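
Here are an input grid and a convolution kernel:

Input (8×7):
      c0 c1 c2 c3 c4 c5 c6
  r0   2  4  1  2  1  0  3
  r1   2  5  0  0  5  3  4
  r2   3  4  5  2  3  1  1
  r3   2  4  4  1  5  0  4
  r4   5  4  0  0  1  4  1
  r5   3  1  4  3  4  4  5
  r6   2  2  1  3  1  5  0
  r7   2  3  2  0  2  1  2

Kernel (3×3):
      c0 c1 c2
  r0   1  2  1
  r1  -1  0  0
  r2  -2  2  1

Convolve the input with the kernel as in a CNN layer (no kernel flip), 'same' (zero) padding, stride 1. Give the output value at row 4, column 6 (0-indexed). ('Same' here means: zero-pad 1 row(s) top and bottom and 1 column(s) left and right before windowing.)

6

The receptive field on the zero-padded input at this output position is [0 4 0 / 4 1 0 / 4 5 0]. Elementwise product with the kernel and sum: 0·1 + 4·2 + 0·1 + 4·-1 + 4·-2 + 5·2 + 0·1.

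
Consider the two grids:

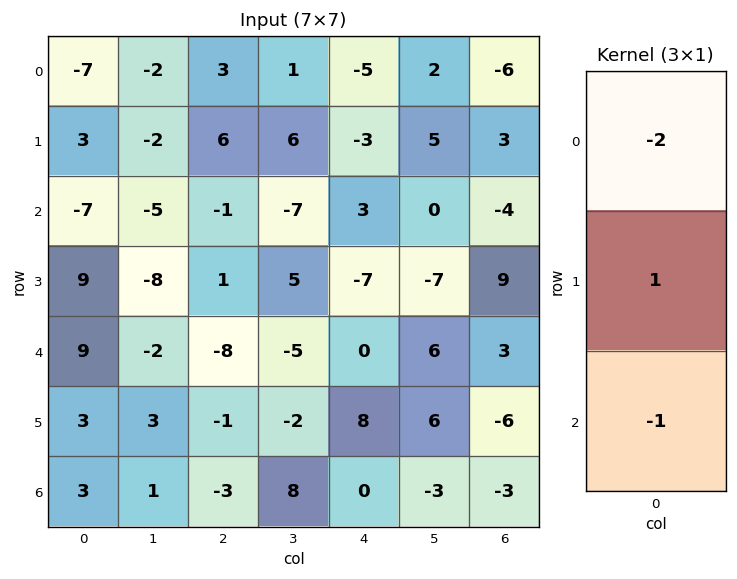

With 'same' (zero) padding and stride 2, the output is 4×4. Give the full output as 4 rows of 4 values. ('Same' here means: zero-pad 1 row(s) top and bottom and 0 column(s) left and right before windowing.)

-10 -3 -2 -9
-22 -14 16 -19
-12 -9 6 -9
-3 -1 -16 9

Output[0,0]: The receptive field on the zero-padded input at this output position is [0 / -7 / 3]. Elementwise product with the kernel and sum: 0·-2 + -7·1 + 3·-1.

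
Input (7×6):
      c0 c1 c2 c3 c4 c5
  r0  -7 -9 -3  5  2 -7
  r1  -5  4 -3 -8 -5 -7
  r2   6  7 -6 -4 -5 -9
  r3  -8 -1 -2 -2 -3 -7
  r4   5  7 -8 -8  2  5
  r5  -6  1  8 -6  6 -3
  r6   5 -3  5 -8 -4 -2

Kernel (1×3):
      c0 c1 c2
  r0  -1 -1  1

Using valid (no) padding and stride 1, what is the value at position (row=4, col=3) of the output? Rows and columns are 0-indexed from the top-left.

The receptive field on the input at this output position is [-8 2 5]. Elementwise product with the kernel and sum: -8·-1 + 2·-1 + 5·1.

11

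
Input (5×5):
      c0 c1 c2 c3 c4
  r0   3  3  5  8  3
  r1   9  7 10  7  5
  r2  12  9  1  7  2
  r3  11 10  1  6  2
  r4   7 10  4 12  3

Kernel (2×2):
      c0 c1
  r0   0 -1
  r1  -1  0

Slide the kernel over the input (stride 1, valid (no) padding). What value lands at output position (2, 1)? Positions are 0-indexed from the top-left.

-11

The receptive field on the input at this output position is [9 1 / 10 1]. Elementwise product with the kernel and sum: 1·-1 + 10·-1.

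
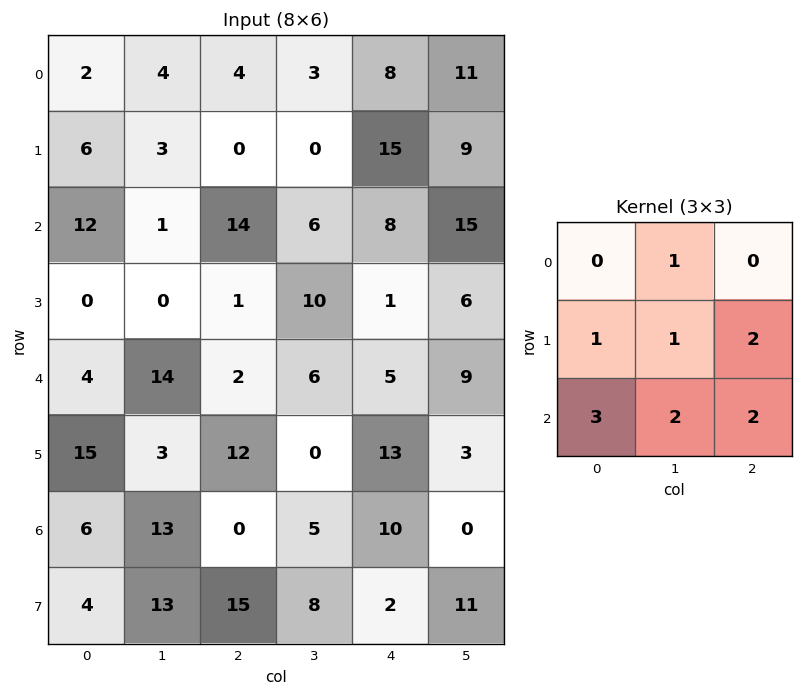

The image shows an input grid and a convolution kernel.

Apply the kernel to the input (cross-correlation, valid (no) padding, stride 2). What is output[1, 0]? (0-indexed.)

The receptive field on the input at this output position is [12 1 14 / 0 0 1 / 4 14 2]. Elementwise product with the kernel and sum: 1·1 + 0·1 + 0·1 + 1·2 + 4·3 + 14·2 + 2·2.

47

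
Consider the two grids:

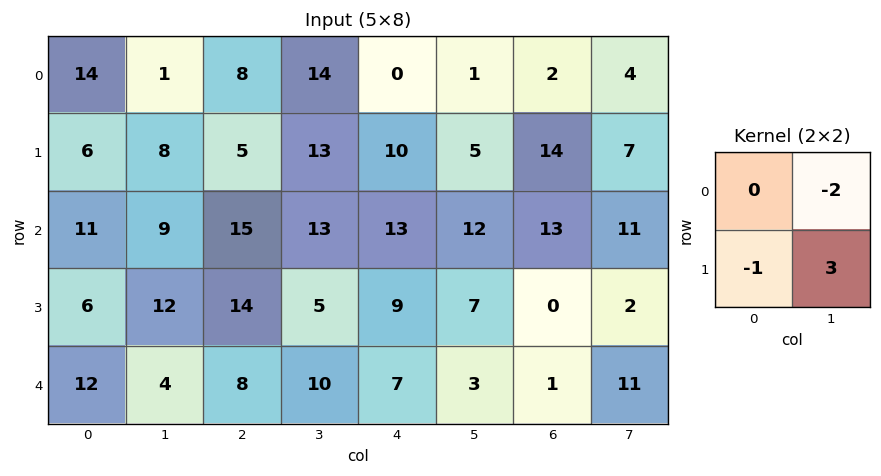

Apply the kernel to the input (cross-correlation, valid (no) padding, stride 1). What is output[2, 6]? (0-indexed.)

The receptive field on the input at this output position is [13 11 / 0 2]. Elementwise product with the kernel and sum: 11·-2 + 0·-1 + 2·3.

-16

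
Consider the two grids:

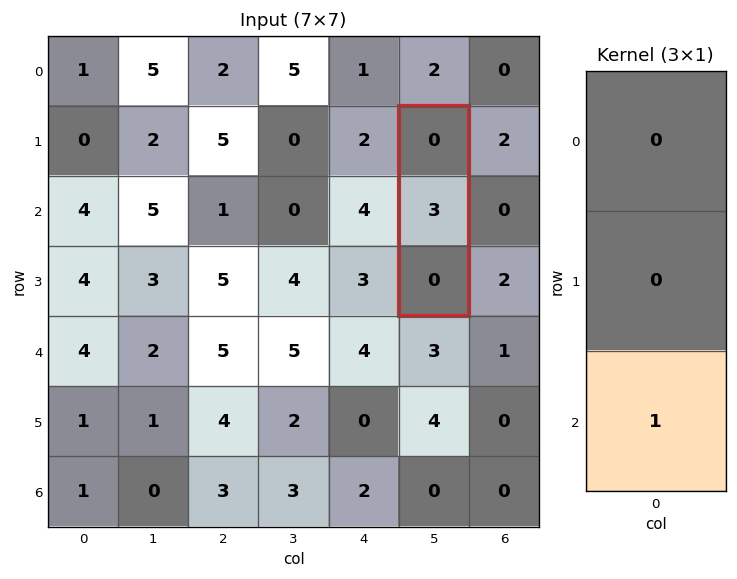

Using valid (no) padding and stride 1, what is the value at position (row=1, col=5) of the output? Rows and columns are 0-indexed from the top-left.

The receptive field on the input at this output position is [0 / 3 / 0]. Elementwise product with the kernel and sum: 0·1.

0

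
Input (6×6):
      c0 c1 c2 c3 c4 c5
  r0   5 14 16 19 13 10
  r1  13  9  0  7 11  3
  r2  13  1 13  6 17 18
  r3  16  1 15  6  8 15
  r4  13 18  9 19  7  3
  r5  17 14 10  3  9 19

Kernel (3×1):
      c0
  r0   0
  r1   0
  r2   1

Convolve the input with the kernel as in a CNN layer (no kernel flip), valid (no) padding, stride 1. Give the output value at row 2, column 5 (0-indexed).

The receptive field on the input at this output position is [18 / 15 / 3]. Elementwise product with the kernel and sum: 3·1.

3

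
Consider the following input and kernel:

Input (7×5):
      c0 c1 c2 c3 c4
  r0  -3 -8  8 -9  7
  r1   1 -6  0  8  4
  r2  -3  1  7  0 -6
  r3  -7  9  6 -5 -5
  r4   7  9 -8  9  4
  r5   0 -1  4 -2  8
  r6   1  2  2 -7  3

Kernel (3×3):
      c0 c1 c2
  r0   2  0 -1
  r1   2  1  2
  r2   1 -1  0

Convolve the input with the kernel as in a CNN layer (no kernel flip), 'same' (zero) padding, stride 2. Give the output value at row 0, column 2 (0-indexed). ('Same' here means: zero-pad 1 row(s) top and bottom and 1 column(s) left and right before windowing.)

The receptive field on the zero-padded input at this output position is [0 0 0 / -9 7 0 / 8 4 0]. Elementwise product with the kernel and sum: 0·2 + 0·-1 + -9·2 + 7·1 + 0·2 + 8·1 + 4·-1.

-7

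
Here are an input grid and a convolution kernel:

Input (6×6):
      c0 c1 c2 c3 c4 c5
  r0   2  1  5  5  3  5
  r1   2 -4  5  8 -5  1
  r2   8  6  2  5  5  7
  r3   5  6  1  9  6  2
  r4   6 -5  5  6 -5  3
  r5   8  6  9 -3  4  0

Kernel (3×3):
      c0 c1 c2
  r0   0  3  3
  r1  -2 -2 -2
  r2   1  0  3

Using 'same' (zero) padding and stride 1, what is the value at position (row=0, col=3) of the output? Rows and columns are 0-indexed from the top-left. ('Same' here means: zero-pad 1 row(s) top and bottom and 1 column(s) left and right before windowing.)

-36

The receptive field on the zero-padded input at this output position is [0 0 0 / 5 5 3 / 5 8 -5]. Elementwise product with the kernel and sum: 0·3 + 0·3 + 5·-2 + 5·-2 + 3·-2 + 5·1 + -5·3.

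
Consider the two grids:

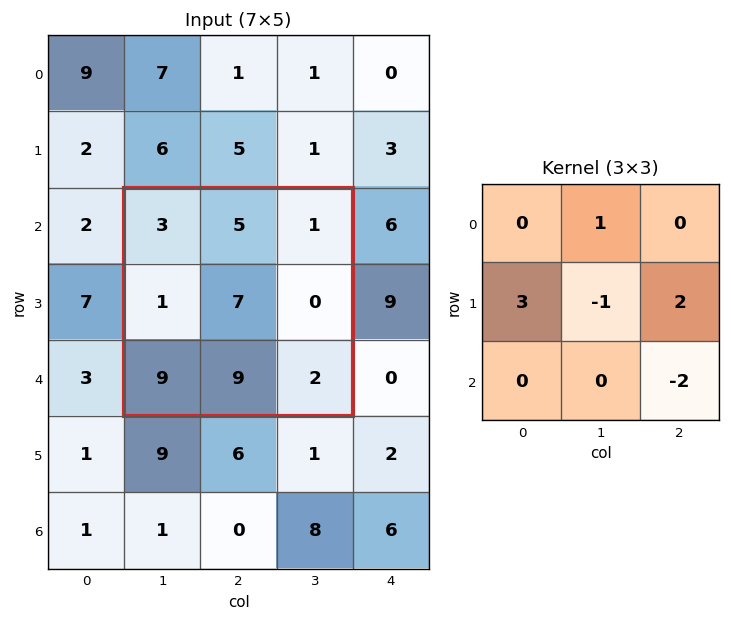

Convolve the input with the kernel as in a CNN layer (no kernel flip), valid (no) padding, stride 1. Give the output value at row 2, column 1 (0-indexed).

The receptive field on the input at this output position is [3 5 1 / 1 7 0 / 9 9 2]. Elementwise product with the kernel and sum: 5·1 + 1·3 + 7·-1 + 0·2 + 2·-2.

-3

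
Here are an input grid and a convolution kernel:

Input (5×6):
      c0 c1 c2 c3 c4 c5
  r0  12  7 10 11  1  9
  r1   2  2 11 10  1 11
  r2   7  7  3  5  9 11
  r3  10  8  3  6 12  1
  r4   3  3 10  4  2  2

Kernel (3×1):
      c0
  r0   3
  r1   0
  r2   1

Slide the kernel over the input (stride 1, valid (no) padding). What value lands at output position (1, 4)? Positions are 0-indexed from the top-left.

The receptive field on the input at this output position is [1 / 9 / 12]. Elementwise product with the kernel and sum: 1·3 + 12·1.

15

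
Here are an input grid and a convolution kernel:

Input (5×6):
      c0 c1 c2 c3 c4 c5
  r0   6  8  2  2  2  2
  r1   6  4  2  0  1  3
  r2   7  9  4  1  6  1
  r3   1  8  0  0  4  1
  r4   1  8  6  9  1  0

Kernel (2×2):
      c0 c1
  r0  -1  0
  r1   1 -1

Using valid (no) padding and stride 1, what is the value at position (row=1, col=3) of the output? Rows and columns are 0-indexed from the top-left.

The receptive field on the input at this output position is [0 1 / 1 6]. Elementwise product with the kernel and sum: 0·-1 + 1·1 + 6·-1.

-5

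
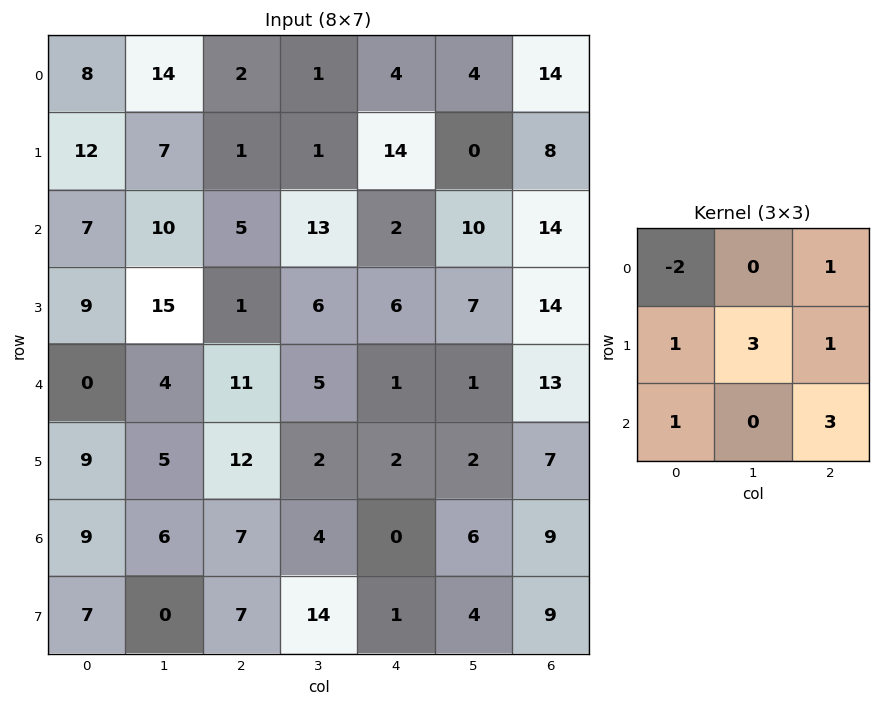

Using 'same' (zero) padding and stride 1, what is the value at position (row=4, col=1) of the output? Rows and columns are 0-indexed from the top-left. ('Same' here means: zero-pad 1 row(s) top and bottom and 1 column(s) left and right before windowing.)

51

The receptive field on the zero-padded input at this output position is [9 15 1 / 0 4 11 / 9 5 12]. Elementwise product with the kernel and sum: 9·-2 + 1·1 + 0·1 + 4·3 + 11·1 + 9·1 + 12·3.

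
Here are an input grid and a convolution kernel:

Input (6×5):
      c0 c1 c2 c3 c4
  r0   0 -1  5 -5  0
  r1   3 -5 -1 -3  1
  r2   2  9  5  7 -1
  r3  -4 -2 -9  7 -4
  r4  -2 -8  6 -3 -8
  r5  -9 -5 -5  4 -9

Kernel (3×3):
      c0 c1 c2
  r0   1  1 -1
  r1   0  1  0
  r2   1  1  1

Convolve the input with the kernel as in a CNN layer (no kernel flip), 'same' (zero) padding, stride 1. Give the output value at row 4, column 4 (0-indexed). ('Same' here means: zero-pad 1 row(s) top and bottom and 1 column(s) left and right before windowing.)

-10

The receptive field on the zero-padded input at this output position is [7 -4 0 / -3 -8 0 / 4 -9 0]. Elementwise product with the kernel and sum: 7·1 + -4·1 + 0·-1 + -8·1 + 4·1 + -9·1 + 0·1.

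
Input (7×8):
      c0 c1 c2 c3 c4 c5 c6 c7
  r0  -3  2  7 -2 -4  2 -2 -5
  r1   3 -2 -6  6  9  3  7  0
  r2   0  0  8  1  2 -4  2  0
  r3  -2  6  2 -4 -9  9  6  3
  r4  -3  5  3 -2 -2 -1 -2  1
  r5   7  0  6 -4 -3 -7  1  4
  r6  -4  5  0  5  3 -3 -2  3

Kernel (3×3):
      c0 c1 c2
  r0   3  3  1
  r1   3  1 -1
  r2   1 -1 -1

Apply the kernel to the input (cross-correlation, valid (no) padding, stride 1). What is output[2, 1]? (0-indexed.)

The receptive field on the input at this output position is [0 8 1 / 6 2 -4 / 5 3 -2]. Elementwise product with the kernel and sum: 0·3 + 8·3 + 1·1 + 6·3 + 2·1 + -4·-1 + 5·1 + 3·-1 + -2·-1.

53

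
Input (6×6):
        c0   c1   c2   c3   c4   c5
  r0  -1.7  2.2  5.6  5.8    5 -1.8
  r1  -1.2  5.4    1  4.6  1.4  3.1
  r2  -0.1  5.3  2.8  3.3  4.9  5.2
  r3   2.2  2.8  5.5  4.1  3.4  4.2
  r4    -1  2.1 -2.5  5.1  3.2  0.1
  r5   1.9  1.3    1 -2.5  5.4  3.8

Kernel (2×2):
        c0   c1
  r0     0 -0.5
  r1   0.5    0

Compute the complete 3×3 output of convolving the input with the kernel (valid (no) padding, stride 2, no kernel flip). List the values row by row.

-1.7 -2.4 1.6
-1.55 1.1 -0.9
-0.1 -2.05 2.65

Output[0,0]: The receptive field on the input at this output position is [-1.7 2.2 / -1.2 5.4]. Elementwise product with the kernel and sum: 2.2·-0.5 + -1.2·0.5.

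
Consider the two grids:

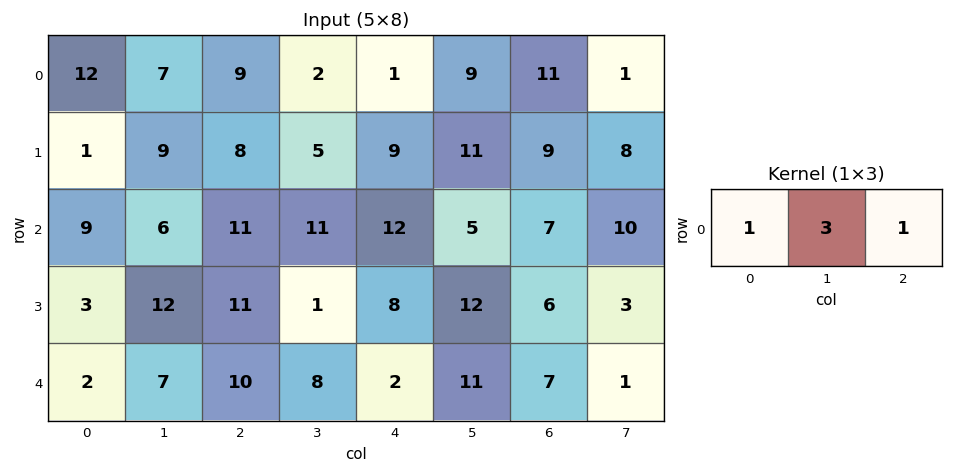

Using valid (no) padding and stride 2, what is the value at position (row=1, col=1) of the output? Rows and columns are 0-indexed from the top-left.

56

The receptive field on the input at this output position is [11 11 12]. Elementwise product with the kernel and sum: 11·1 + 11·3 + 12·1.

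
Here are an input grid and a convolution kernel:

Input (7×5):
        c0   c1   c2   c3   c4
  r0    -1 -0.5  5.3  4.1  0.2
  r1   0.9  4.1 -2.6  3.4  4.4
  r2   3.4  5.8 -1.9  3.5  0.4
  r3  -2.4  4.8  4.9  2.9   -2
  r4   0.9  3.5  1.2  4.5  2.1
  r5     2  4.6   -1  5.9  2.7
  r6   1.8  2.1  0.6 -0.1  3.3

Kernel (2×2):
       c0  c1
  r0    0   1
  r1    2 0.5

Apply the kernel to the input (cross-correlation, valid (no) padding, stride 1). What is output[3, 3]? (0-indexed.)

8.05

The receptive field on the input at this output position is [2.9 -2 / 4.5 2.1]. Elementwise product with the kernel and sum: -2·1 + 4.5·2 + 2.1·0.5.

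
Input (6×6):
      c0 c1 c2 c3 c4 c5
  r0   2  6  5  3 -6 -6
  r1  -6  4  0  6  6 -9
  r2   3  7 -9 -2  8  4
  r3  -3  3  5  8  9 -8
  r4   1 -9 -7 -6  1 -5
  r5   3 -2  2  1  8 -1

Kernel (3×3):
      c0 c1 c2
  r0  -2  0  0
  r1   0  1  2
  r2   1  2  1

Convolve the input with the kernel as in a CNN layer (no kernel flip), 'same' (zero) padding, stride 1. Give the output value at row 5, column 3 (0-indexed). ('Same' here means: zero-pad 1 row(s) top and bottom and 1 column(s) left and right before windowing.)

31

The receptive field on the zero-padded input at this output position is [-7 -6 1 / 2 1 8 / 0 0 0]. Elementwise product with the kernel and sum: -7·-2 + 1·1 + 8·2 + 0·1 + 0·2 + 0·1.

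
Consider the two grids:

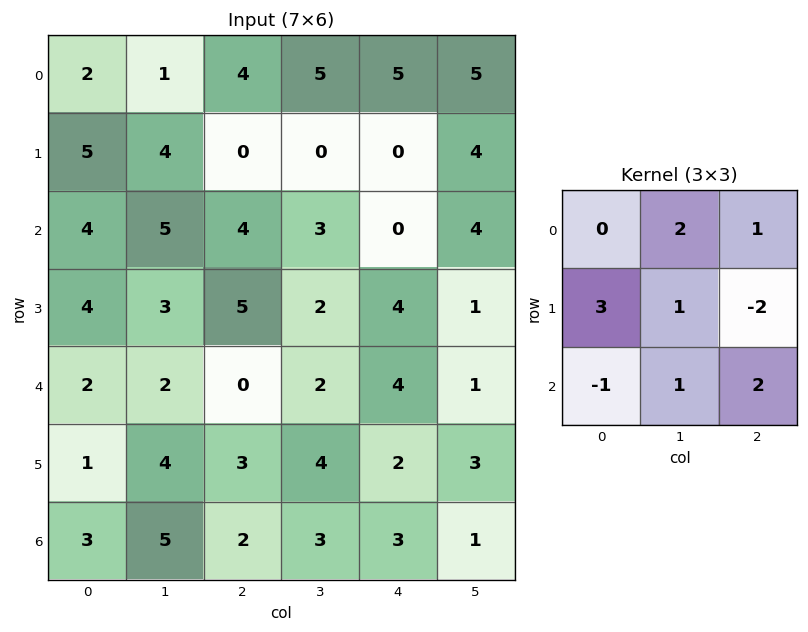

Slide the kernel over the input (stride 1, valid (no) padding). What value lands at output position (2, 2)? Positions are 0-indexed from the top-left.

The receptive field on the input at this output position is [4 3 0 / 5 2 4 / 0 2 4]. Elementwise product with the kernel and sum: 3·2 + 0·1 + 5·3 + 2·1 + 4·-2 + 0·-1 + 2·1 + 4·2.

25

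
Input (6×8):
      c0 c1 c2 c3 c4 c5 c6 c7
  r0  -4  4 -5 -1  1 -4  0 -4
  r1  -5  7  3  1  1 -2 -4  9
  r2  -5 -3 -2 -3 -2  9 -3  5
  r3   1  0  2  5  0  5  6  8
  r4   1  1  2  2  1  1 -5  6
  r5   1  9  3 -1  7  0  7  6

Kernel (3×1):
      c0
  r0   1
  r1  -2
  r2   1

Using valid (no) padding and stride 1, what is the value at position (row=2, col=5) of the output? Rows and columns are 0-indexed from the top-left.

0

The receptive field on the input at this output position is [9 / 5 / 1]. Elementwise product with the kernel and sum: 9·1 + 5·-2 + 1·1.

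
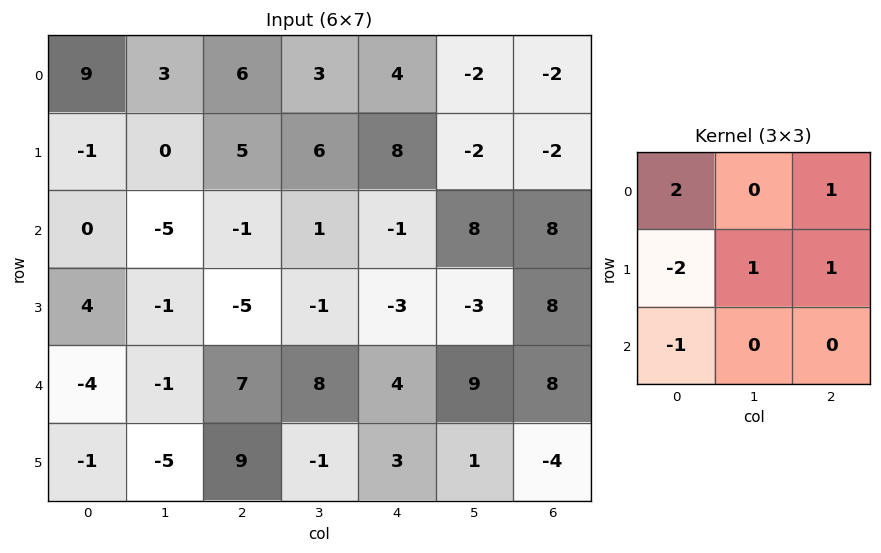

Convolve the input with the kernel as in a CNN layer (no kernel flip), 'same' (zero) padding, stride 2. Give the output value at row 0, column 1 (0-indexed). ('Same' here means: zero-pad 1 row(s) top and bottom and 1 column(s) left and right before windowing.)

3

The receptive field on the zero-padded input at this output position is [0 0 0 / 3 6 3 / 0 5 6]. Elementwise product with the kernel and sum: 0·2 + 0·1 + 3·-2 + 6·1 + 3·1 + 0·-1.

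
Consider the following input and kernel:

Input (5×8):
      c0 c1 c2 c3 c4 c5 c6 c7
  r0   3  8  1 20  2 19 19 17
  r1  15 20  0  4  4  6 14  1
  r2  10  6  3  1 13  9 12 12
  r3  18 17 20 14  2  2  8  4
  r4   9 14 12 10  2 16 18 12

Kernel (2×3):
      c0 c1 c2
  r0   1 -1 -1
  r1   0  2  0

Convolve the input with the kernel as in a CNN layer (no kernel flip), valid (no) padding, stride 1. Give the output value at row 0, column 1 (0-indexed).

The receptive field on the input at this output position is [8 1 20 / 20 0 4]. Elementwise product with the kernel and sum: 8·1 + 1·-1 + 20·-1 + 0·2.

-13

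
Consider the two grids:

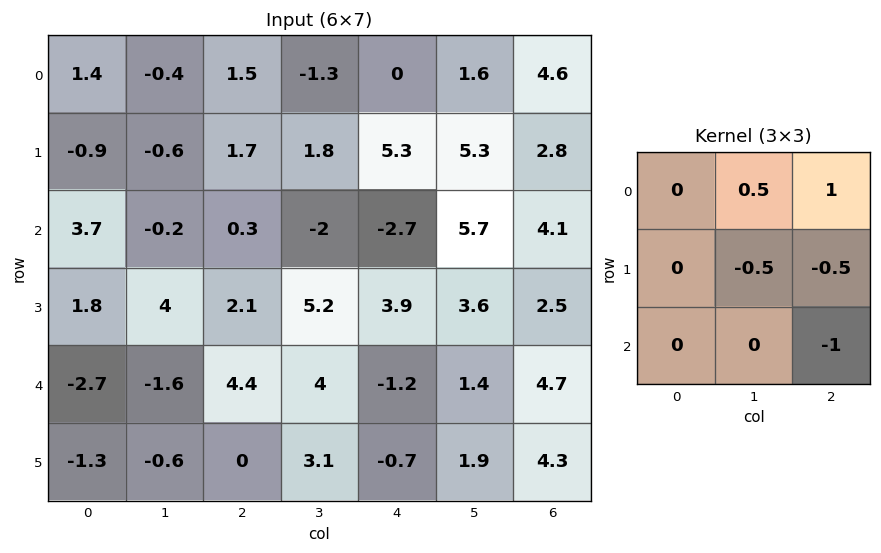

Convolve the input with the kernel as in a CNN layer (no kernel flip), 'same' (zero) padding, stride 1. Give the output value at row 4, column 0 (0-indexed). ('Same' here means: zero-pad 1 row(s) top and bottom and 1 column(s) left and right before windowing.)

The receptive field on the zero-padded input at this output position is [0 1.8 4 / 0 -2.7 -1.6 / 0 -1.3 -0.6]. Elementwise product with the kernel and sum: 1.8·0.5 + 4·1 + -2.7·-0.5 + -1.6·-0.5 + -0.6·-1.

7.65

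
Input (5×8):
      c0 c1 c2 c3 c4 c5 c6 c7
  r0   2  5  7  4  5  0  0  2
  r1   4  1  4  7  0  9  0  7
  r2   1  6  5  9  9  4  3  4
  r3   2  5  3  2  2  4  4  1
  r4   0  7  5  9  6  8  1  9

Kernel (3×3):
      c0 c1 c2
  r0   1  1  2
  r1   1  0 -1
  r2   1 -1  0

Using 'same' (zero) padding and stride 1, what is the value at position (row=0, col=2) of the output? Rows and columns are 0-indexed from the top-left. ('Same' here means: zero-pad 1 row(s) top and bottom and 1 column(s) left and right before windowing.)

-2

The receptive field on the zero-padded input at this output position is [0 0 0 / 5 7 4 / 1 4 7]. Elementwise product with the kernel and sum: 0·1 + 0·1 + 0·2 + 5·1 + 4·-1 + 1·1 + 4·-1.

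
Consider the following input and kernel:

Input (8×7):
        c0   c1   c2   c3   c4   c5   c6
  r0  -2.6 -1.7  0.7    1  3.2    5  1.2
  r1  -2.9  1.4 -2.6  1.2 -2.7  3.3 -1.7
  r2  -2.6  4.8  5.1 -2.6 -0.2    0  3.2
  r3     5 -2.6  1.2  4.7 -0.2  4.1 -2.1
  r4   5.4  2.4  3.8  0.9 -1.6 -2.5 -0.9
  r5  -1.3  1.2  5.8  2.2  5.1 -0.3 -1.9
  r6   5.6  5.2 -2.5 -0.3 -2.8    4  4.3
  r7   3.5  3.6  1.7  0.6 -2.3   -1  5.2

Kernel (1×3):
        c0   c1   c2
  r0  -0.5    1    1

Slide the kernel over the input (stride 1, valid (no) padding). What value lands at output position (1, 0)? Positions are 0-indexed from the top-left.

0.25

The receptive field on the input at this output position is [-2.9 1.4 -2.6]. Elementwise product with the kernel and sum: -2.9·-0.5 + 1.4·1 + -2.6·1.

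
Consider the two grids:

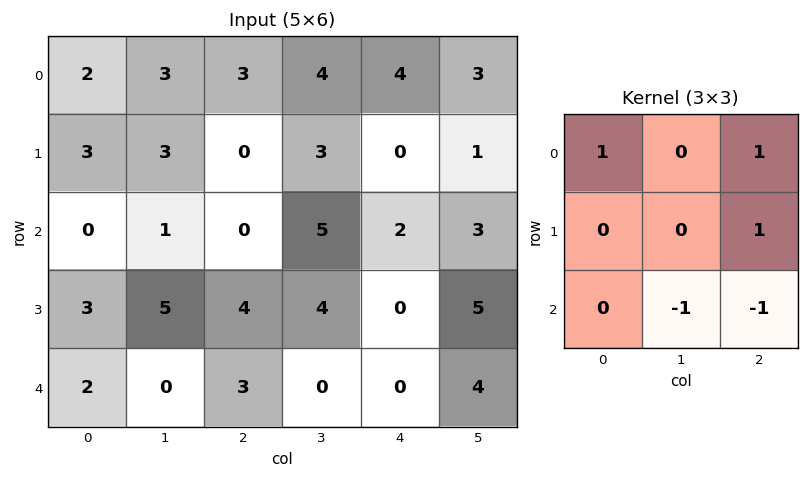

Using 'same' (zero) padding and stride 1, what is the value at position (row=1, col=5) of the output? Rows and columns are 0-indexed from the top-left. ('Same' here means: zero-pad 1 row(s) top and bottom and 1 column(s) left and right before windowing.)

The receptive field on the zero-padded input at this output position is [4 3 0 / 0 1 0 / 2 3 0]. Elementwise product with the kernel and sum: 4·1 + 0·1 + 0·1 + 3·-1 + 0·-1.

1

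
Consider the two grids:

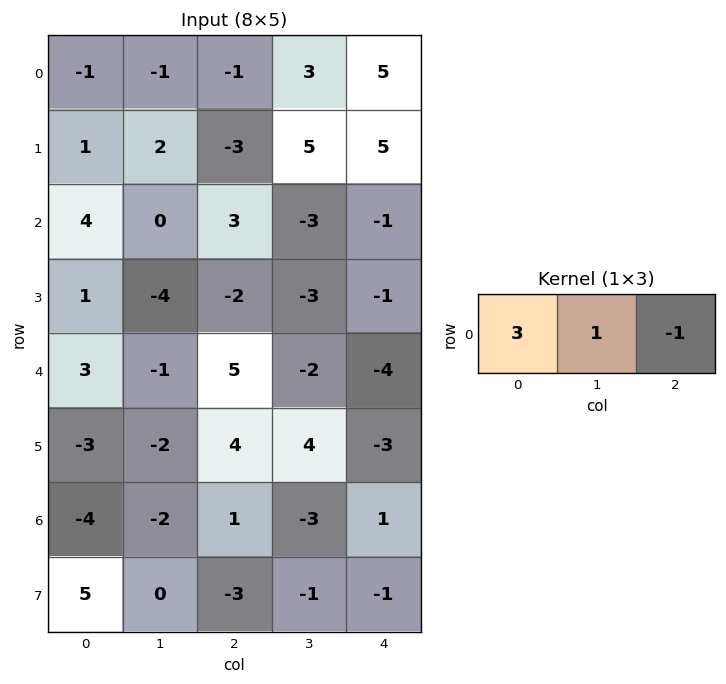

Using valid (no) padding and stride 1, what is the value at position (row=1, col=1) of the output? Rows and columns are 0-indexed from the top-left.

The receptive field on the input at this output position is [2 -3 5]. Elementwise product with the kernel and sum: 2·3 + -3·1 + 5·-1.

-2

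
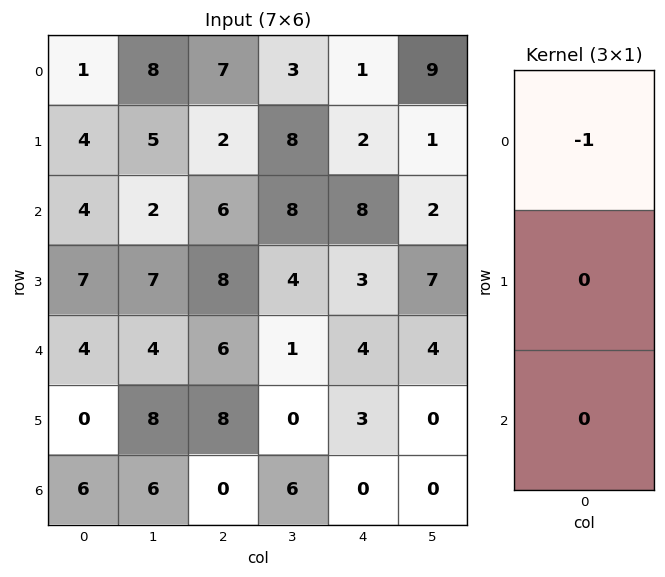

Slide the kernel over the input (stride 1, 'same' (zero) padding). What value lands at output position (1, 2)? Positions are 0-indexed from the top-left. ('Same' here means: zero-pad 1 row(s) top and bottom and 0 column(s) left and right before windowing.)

-7

The receptive field on the zero-padded input at this output position is [7 / 2 / 6]. Elementwise product with the kernel and sum: 7·-1.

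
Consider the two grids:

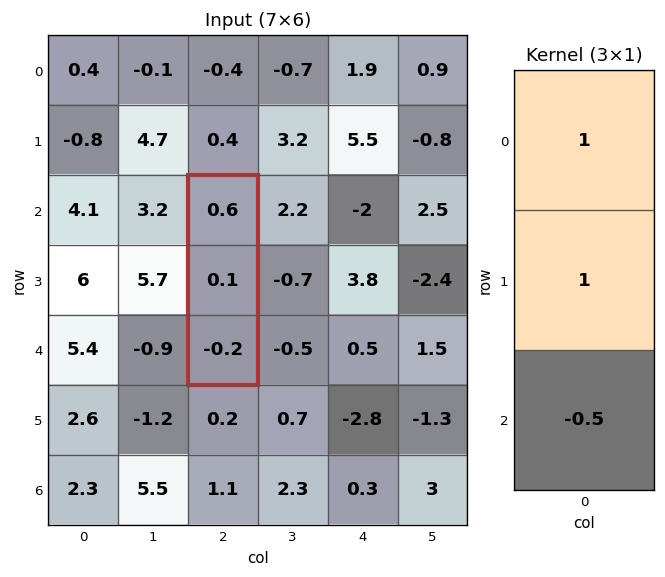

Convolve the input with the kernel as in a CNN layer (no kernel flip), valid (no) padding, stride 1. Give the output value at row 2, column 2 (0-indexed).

0.8

The receptive field on the input at this output position is [0.6 / 0.1 / -0.2]. Elementwise product with the kernel and sum: 0.6·1 + 0.1·1 + -0.2·-0.5.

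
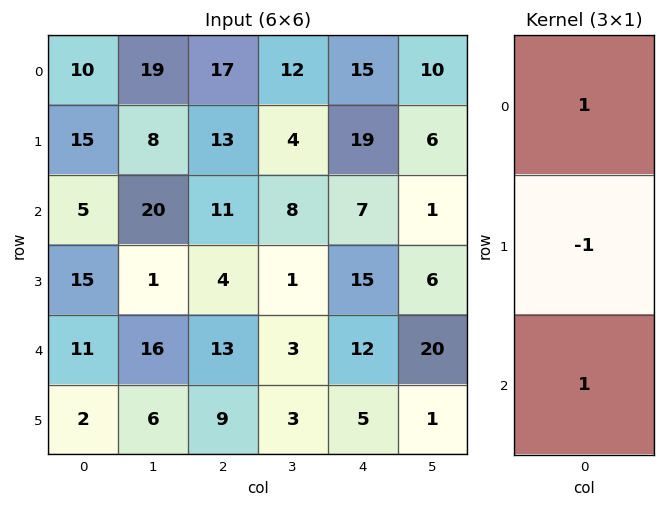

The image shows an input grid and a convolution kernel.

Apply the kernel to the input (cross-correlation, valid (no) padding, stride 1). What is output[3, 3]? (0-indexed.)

The receptive field on the input at this output position is [1 / 3 / 3]. Elementwise product with the kernel and sum: 1·1 + 3·-1 + 3·1.

1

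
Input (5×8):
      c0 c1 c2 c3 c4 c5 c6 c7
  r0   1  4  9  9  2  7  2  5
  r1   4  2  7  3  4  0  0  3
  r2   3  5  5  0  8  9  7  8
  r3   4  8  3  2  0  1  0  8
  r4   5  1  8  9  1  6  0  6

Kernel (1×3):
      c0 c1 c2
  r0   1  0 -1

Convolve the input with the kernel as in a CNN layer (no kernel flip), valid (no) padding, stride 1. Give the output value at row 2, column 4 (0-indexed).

The receptive field on the input at this output position is [8 9 7]. Elementwise product with the kernel and sum: 8·1 + 7·-1.

1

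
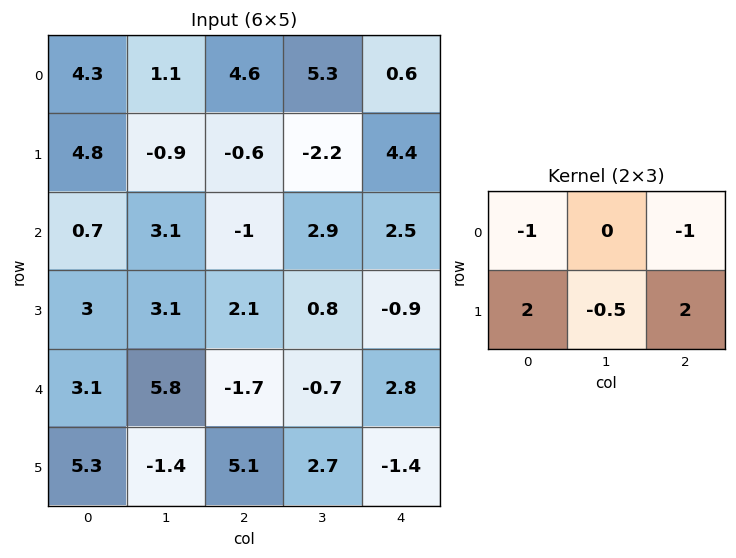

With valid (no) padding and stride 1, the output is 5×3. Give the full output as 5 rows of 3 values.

-0.05 -12.3 3.5
-6.35 15.6 -2.25
8.95 0.75 0.5
-5.2 7.15 1.35
20.1 -5.05 4.95

Output[0,0]: The receptive field on the input at this output position is [4.3 1.1 4.6 / 4.8 -0.9 -0.6]. Elementwise product with the kernel and sum: 4.3·-1 + 4.6·-1 + 4.8·2 + -0.9·-0.5 + -0.6·2.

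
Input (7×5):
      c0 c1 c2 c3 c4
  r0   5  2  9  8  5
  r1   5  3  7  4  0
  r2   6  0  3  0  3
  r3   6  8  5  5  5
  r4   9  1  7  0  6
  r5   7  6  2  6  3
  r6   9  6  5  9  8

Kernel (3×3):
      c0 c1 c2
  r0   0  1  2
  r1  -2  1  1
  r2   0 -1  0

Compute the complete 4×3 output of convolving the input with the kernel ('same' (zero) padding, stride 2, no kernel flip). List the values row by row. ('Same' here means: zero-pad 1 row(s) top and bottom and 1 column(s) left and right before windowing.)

2 6 -11
11 13 -2
25 18 8
34 16 -7

Output[0,0]: The receptive field on the zero-padded input at this output position is [0 0 0 / 0 5 2 / 0 5 3]. Elementwise product with the kernel and sum: 0·1 + 0·2 + 0·-2 + 5·1 + 2·1 + 5·-1.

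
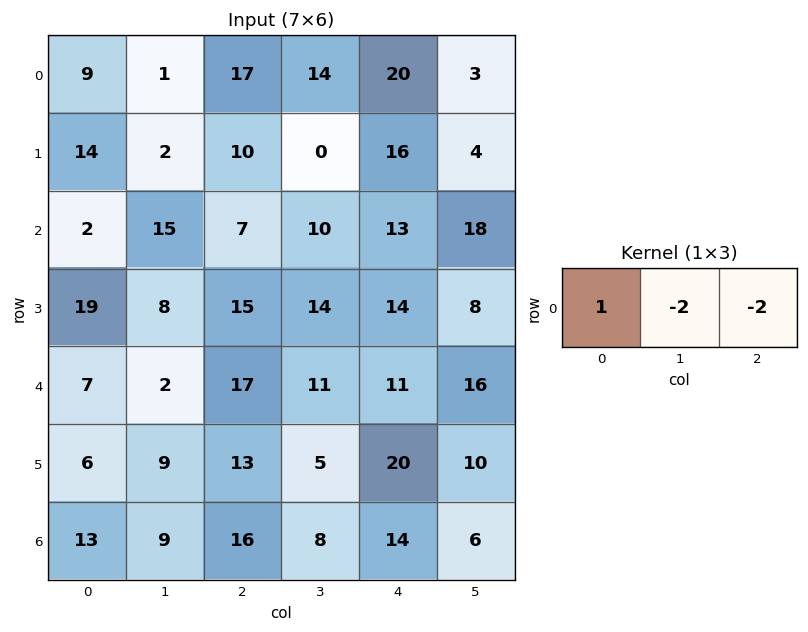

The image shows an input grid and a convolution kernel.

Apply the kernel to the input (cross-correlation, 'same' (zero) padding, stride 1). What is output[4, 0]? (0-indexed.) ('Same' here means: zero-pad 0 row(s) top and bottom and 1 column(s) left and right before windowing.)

The receptive field on the zero-padded input at this output position is [0 7 2]. Elementwise product with the kernel and sum: 0·1 + 7·-2 + 2·-2.

-18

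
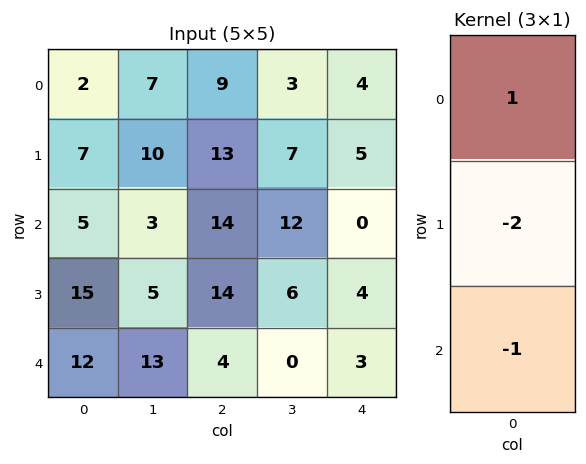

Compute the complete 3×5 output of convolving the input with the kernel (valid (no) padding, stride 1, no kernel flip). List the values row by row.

Output[0,0]: The receptive field on the input at this output position is [2 / 7 / 5]. Elementwise product with the kernel and sum: 2·1 + 7·-2 + 5·-1.

-17 -16 -31 -23 -6
-18 -1 -29 -23 1
-37 -20 -18 0 -11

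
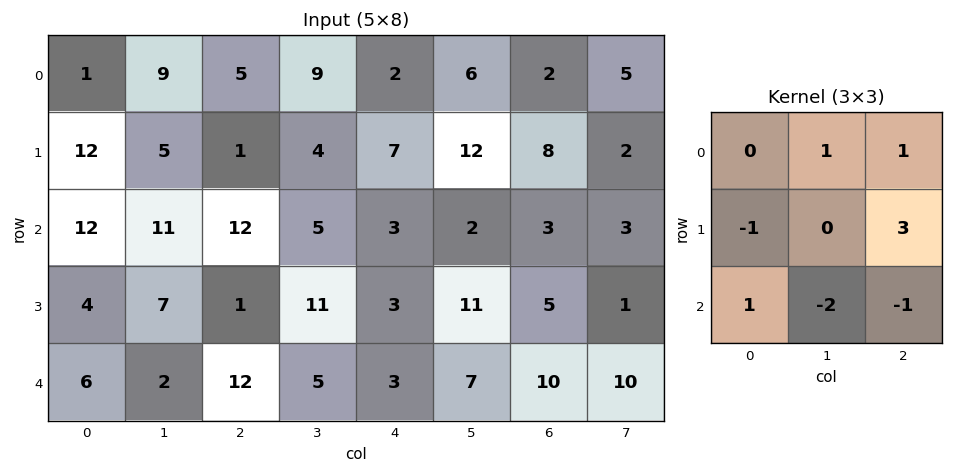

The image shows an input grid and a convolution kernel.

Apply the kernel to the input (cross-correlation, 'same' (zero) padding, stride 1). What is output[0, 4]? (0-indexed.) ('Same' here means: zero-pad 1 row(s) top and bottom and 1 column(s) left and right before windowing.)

The receptive field on the zero-padded input at this output position is [0 0 0 / 9 2 6 / 4 7 12]. Elementwise product with the kernel and sum: 0·1 + 0·1 + 9·-1 + 6·3 + 4·1 + 7·-2 + 12·-1.

-13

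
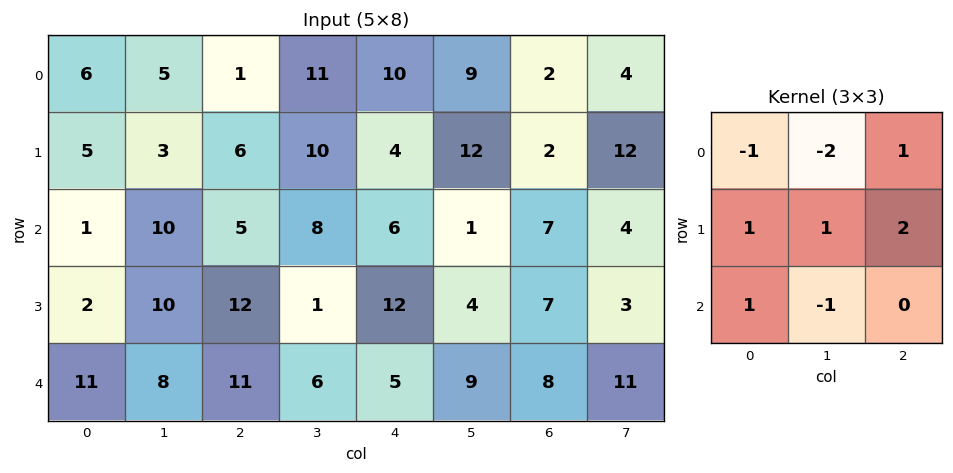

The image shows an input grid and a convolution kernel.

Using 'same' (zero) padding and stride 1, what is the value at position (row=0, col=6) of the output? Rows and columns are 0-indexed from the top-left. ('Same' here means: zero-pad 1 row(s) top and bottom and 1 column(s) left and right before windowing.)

The receptive field on the zero-padded input at this output position is [0 0 0 / 9 2 4 / 12 2 12]. Elementwise product with the kernel and sum: 0·-1 + 0·-2 + 0·1 + 9·1 + 2·1 + 4·2 + 12·1 + 2·-1.

29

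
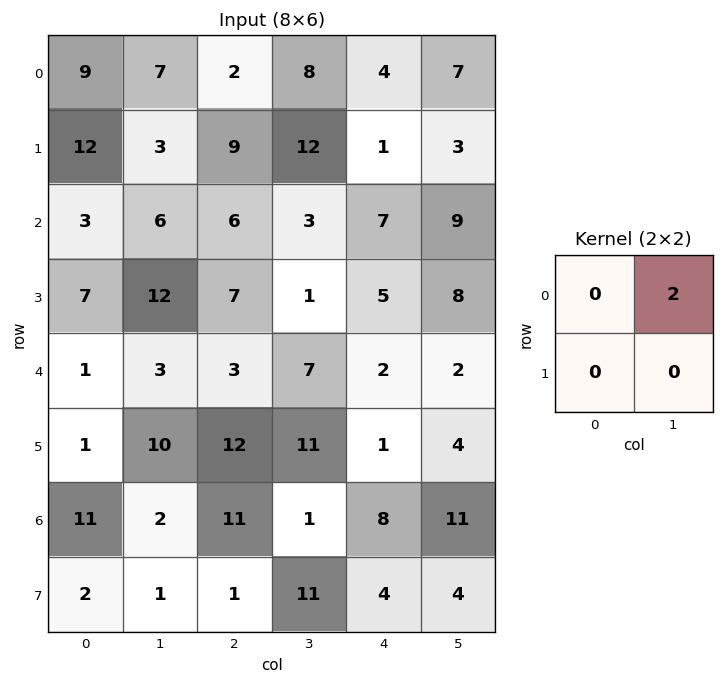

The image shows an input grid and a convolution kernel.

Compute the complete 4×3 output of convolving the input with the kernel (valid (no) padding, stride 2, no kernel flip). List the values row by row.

14 16 14
12 6 18
6 14 4
4 2 22

Output[0,0]: The receptive field on the input at this output position is [9 7 / 12 3]. Elementwise product with the kernel and sum: 7·2.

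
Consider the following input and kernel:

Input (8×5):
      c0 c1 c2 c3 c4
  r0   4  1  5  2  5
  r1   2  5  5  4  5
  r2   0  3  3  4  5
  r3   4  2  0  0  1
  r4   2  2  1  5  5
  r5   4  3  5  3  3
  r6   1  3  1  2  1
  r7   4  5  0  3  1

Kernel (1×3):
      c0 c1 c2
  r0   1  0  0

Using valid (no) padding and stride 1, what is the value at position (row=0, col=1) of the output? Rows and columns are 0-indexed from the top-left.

1

The receptive field on the input at this output position is [1 5 2]. Elementwise product with the kernel and sum: 1·1.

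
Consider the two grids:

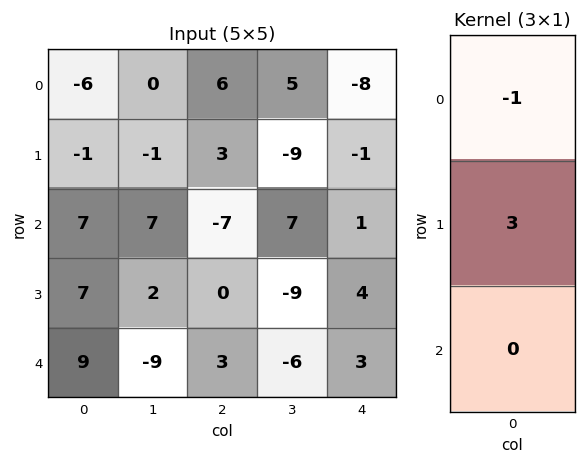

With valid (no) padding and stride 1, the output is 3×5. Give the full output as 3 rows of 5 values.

Output[0,0]: The receptive field on the input at this output position is [-6 / -1 / 7]. Elementwise product with the kernel and sum: -6·-1 + -1·3.
Output[0,1]: The receptive field on the input at this output position is [0 / -1 / 7]. Elementwise product with the kernel and sum: 0·-1 + -1·3.

3 -3 3 -32 5
22 22 -24 30 4
14 -1 7 -34 11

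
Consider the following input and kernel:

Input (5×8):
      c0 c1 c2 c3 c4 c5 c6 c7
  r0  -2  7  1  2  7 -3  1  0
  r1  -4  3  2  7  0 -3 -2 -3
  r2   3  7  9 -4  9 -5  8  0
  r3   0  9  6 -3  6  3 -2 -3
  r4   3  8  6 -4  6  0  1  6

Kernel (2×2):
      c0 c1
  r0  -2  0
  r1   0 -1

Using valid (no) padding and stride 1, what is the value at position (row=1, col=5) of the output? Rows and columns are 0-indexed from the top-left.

The receptive field on the input at this output position is [-3 -2 / -5 8]. Elementwise product with the kernel and sum: -3·-2 + 8·-1.

-2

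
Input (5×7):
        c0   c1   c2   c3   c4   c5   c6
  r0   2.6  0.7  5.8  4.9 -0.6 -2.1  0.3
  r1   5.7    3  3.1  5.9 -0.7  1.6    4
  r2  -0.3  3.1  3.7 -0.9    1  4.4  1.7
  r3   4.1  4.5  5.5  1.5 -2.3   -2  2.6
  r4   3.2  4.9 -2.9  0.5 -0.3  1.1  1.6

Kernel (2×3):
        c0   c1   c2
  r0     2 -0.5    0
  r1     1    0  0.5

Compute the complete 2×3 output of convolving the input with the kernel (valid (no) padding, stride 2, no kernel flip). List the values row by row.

12.1 11.9 1.15
4.7 12.2 -1.2

Output[0,0]: The receptive field on the input at this output position is [2.6 0.7 5.8 / 5.7 3 3.1]. Elementwise product with the kernel and sum: 2.6·2 + 0.7·-0.5 + 5.7·1 + 3.1·0.5.
Output[0,1]: The receptive field on the input at this output position is [5.8 4.9 -0.6 / 3.1 5.9 -0.7]. Elementwise product with the kernel and sum: 5.8·2 + 4.9·-0.5 + 3.1·1 + -0.7·0.5.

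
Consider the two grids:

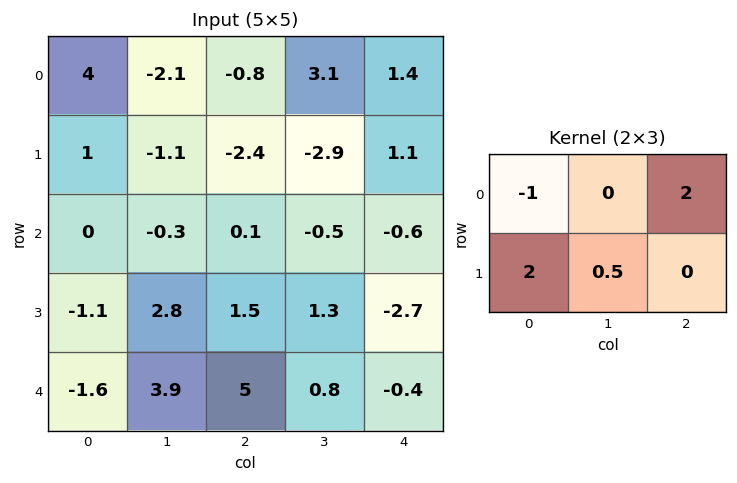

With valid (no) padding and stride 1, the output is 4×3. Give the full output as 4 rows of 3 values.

Output[0,0]: The receptive field on the input at this output position is [4 -2.1 -0.8 / 1 -1.1 -2.4]. Elementwise product with the kernel and sum: 4·-1 + -0.8·2 + 1·2 + -1.1·0.5.

-4.15 4.9 -2.65
-5.95 -5.25 4.55
-0.6 5.65 2.35
2.85 10.1 3.5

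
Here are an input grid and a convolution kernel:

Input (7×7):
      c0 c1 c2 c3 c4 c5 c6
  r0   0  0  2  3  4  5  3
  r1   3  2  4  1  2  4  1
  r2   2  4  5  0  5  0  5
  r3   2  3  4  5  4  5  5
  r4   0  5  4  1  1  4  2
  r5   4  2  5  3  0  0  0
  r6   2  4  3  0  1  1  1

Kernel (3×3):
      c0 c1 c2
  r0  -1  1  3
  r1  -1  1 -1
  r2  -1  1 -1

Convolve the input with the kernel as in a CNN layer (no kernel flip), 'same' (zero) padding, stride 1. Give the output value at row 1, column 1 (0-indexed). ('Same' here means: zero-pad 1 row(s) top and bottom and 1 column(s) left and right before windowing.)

-2

The receptive field on the zero-padded input at this output position is [0 0 2 / 3 2 4 / 2 4 5]. Elementwise product with the kernel and sum: 0·-1 + 0·1 + 2·3 + 3·-1 + 2·1 + 4·-1 + 2·-1 + 4·1 + 5·-1.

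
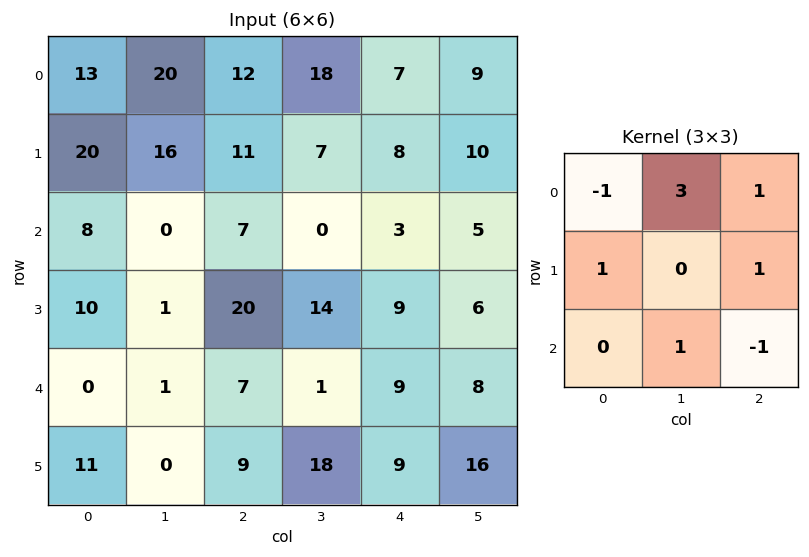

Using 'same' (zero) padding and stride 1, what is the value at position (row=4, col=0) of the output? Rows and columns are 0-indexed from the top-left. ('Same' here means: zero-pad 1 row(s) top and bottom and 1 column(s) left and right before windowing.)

The receptive field on the zero-padded input at this output position is [0 10 1 / 0 0 1 / 0 11 0]. Elementwise product with the kernel and sum: 0·-1 + 10·3 + 1·1 + 0·1 + 1·1 + 11·1 + 0·-1.

43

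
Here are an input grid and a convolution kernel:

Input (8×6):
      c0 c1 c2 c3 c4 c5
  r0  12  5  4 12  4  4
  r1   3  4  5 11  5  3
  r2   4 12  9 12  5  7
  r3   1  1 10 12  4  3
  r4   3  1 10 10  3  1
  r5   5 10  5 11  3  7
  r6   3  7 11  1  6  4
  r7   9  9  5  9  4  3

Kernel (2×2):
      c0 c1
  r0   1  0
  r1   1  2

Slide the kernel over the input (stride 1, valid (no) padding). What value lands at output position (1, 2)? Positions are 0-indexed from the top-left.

38

The receptive field on the input at this output position is [5 11 / 9 12]. Elementwise product with the kernel and sum: 5·1 + 9·1 + 12·2.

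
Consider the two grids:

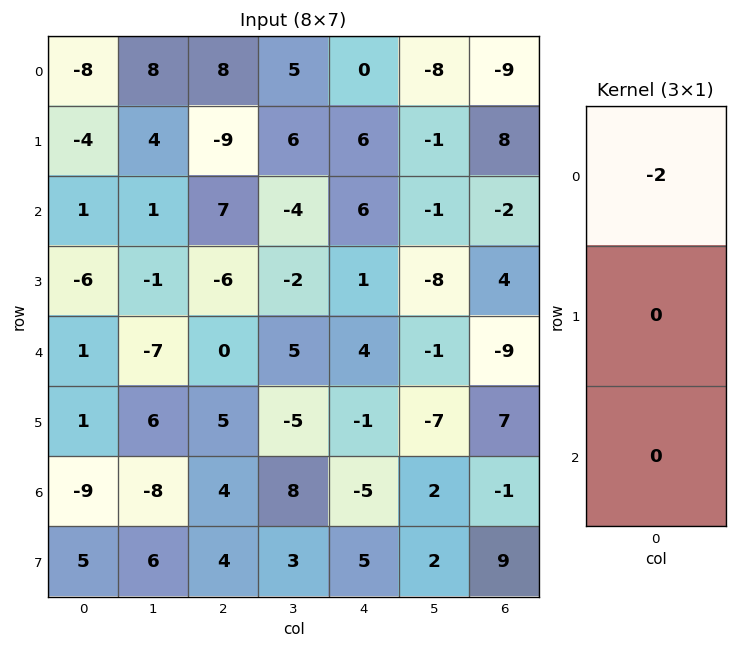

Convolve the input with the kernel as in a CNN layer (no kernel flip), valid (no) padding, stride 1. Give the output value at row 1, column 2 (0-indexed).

18

The receptive field on the input at this output position is [-9 / 7 / -6]. Elementwise product with the kernel and sum: -9·-2.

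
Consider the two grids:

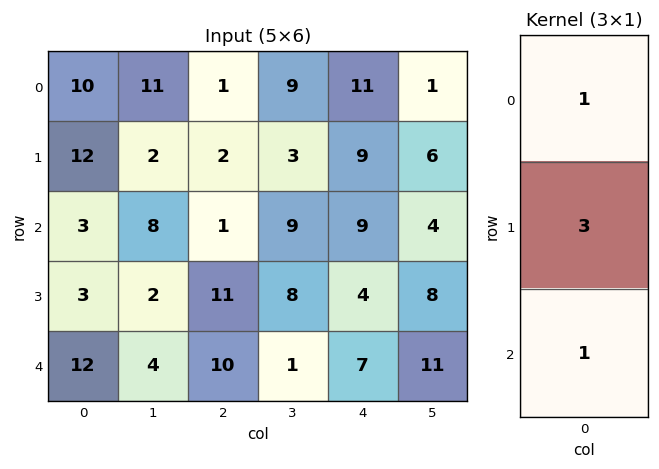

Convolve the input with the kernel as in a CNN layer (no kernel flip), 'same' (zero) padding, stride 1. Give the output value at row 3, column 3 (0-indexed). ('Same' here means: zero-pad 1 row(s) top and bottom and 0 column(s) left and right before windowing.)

The receptive field on the zero-padded input at this output position is [9 / 8 / 1]. Elementwise product with the kernel and sum: 9·1 + 8·3 + 1·1.

34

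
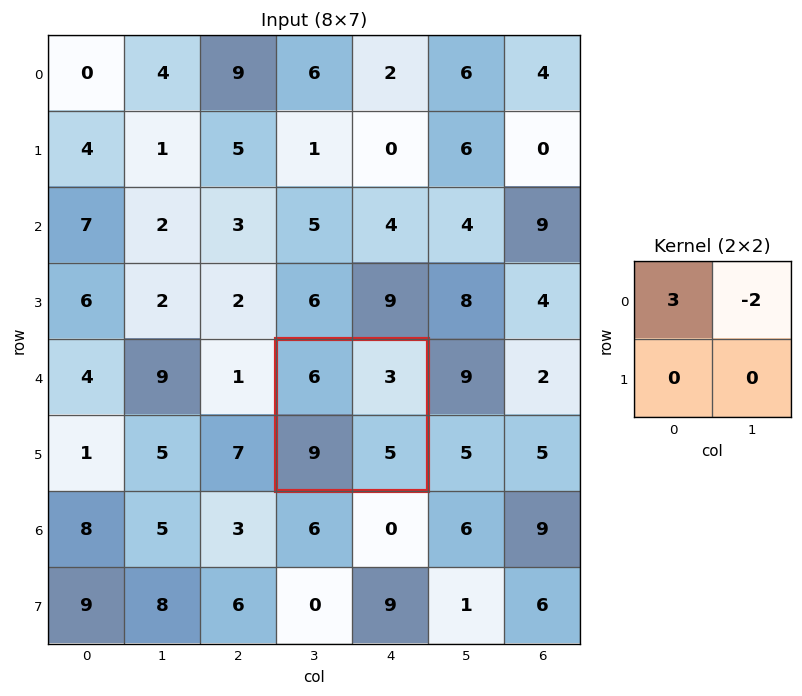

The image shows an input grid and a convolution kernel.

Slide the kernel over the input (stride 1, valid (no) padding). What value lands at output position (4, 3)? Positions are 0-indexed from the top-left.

The receptive field on the input at this output position is [6 3 / 9 5]. Elementwise product with the kernel and sum: 6·3 + 3·-2.

12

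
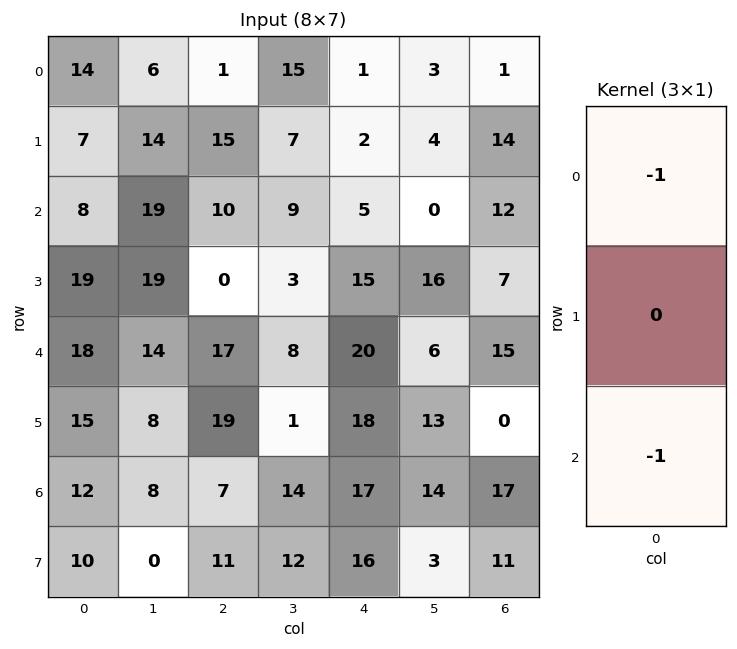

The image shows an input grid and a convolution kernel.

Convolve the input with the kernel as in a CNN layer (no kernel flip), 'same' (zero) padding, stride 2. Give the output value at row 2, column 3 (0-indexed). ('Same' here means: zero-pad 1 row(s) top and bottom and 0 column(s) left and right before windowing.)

-7

The receptive field on the zero-padded input at this output position is [7 / 15 / 0]. Elementwise product with the kernel and sum: 7·-1 + 0·-1.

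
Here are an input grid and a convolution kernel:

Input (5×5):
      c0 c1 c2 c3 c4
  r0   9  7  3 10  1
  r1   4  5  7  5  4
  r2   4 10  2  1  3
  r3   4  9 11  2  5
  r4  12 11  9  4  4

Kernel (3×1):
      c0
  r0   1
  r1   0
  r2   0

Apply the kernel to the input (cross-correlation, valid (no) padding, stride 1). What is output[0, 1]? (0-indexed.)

7

The receptive field on the input at this output position is [7 / 5 / 10]. Elementwise product with the kernel and sum: 7·1.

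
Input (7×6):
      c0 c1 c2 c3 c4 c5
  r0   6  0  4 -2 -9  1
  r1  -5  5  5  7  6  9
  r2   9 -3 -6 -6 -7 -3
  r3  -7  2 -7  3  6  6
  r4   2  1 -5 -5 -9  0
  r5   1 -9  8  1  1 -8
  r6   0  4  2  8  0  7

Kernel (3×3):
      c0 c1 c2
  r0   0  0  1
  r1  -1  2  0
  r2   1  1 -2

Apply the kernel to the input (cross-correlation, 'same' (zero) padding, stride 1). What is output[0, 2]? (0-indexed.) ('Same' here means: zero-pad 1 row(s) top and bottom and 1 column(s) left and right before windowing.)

The receptive field on the zero-padded input at this output position is [0 0 0 / 0 4 -2 / 5 5 7]. Elementwise product with the kernel and sum: 0·1 + 0·-1 + 4·2 + 5·1 + 5·1 + 7·-2.

4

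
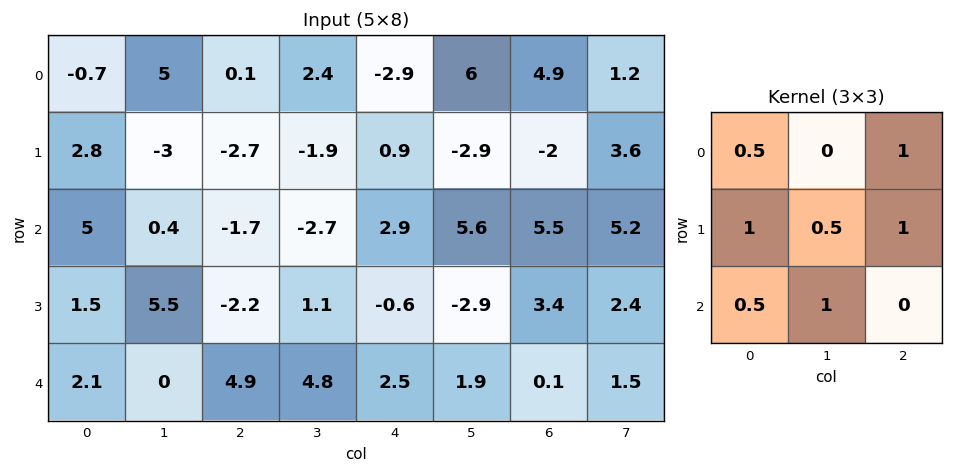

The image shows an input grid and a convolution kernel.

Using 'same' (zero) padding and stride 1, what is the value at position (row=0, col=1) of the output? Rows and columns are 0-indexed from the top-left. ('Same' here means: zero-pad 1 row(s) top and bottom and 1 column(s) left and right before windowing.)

The receptive field on the zero-padded input at this output position is [0 0 0 / -0.7 5 0.1 / 2.8 -3 -2.7]. Elementwise product with the kernel and sum: 0·0.5 + 0·1 + -0.7·1 + 5·0.5 + 0.1·1 + 2.8·0.5 + -3·1.

0.3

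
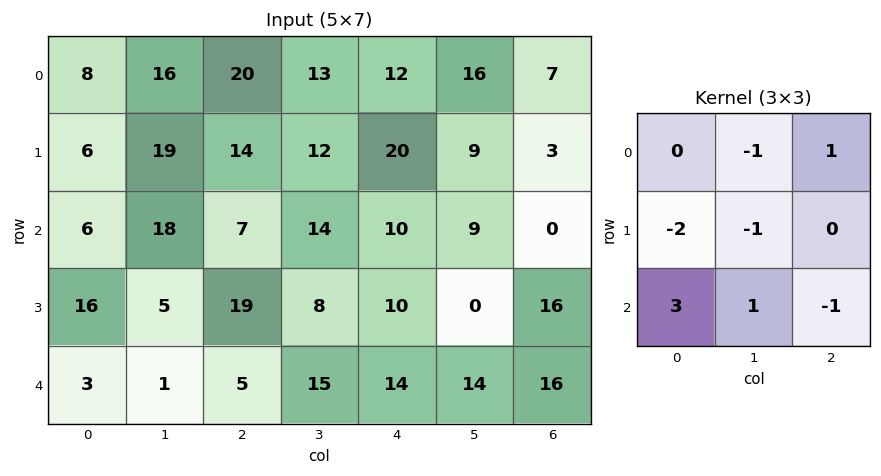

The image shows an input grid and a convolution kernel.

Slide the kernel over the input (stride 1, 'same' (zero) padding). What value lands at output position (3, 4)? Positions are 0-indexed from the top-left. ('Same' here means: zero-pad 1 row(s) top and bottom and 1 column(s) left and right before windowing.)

18

The receptive field on the zero-padded input at this output position is [14 10 9 / 8 10 0 / 15 14 14]. Elementwise product with the kernel and sum: 10·-1 + 9·1 + 8·-2 + 10·-1 + 15·3 + 14·1 + 14·-1.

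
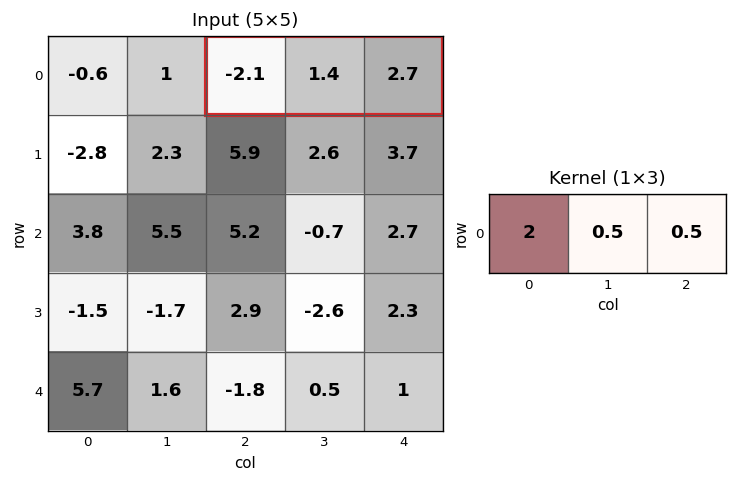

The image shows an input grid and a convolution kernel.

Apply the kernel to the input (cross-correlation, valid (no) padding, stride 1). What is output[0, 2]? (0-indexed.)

-2.15

The receptive field on the input at this output position is [-2.1 1.4 2.7]. Elementwise product with the kernel and sum: -2.1·2 + 1.4·0.5 + 2.7·0.5.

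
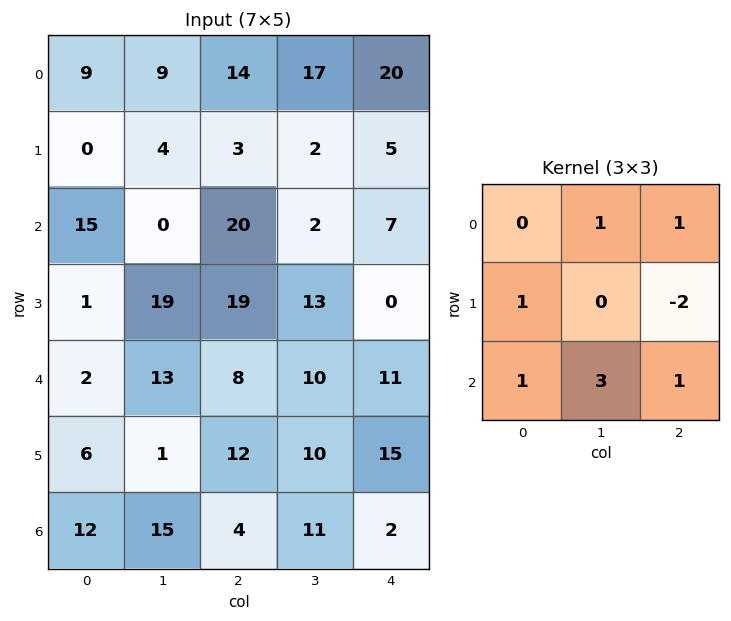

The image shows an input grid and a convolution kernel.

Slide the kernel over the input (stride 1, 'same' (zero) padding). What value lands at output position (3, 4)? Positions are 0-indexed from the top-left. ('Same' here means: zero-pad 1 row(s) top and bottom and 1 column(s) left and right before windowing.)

The receptive field on the zero-padded input at this output position is [2 7 0 / 13 0 0 / 10 11 0]. Elementwise product with the kernel and sum: 7·1 + 0·1 + 13·1 + 0·-2 + 10·1 + 11·3 + 0·1.

63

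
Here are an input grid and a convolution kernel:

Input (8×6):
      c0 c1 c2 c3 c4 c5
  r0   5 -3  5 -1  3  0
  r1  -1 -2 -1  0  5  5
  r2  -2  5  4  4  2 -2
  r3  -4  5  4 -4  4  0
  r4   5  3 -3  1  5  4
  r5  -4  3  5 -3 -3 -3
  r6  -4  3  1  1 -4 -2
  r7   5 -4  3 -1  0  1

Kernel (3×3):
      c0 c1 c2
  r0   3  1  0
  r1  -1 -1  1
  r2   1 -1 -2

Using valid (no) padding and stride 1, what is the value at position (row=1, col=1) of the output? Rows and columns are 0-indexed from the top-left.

The receptive field on the input at this output position is [-2 -1 0 / 5 4 4 / 5 4 -4]. Elementwise product with the kernel and sum: -2·3 + -1·1 + 5·-1 + 4·-1 + 4·1 + 5·1 + 4·-1 + -4·-2.

-3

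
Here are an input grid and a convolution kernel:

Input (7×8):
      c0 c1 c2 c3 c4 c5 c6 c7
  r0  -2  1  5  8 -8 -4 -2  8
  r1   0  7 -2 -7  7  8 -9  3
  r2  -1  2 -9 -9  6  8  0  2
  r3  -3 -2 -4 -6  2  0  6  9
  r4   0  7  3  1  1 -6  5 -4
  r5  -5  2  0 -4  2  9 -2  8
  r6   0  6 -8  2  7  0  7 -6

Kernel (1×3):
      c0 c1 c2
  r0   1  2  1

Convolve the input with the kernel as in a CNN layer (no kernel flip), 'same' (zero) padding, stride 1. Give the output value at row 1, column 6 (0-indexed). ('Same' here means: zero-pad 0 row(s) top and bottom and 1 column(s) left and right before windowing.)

The receptive field on the zero-padded input at this output position is [8 -9 3]. Elementwise product with the kernel and sum: 8·1 + -9·2 + 3·1.

-7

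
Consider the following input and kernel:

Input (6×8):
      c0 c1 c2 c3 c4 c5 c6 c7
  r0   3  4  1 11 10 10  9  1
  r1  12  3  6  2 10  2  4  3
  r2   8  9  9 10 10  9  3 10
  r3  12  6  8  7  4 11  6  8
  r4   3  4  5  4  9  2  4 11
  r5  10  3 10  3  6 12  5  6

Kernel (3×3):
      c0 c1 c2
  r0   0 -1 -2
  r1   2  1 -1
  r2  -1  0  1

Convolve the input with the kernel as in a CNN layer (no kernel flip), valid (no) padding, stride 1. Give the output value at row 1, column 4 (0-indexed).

18

The receptive field on the input at this output position is [10 2 4 / 10 9 3 / 4 11 6]. Elementwise product with the kernel and sum: 2·-1 + 4·-2 + 10·2 + 9·1 + 3·-1 + 4·-1 + 6·1.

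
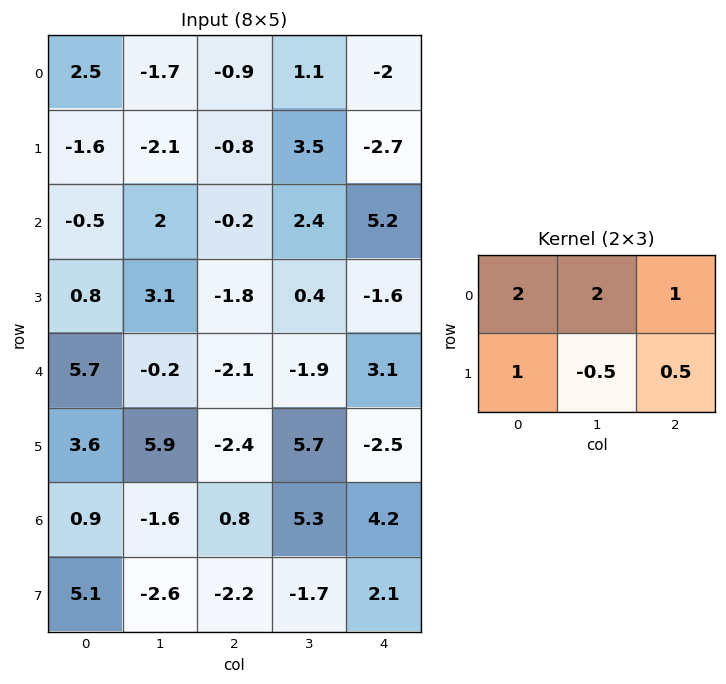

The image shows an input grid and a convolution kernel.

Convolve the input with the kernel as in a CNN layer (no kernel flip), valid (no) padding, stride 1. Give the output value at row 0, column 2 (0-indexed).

The receptive field on the input at this output position is [-0.9 1.1 -2 / -0.8 3.5 -2.7]. Elementwise product with the kernel and sum: -0.9·2 + 1.1·2 + -2·1 + -0.8·1 + 3.5·-0.5 + -2.7·0.5.

-5.5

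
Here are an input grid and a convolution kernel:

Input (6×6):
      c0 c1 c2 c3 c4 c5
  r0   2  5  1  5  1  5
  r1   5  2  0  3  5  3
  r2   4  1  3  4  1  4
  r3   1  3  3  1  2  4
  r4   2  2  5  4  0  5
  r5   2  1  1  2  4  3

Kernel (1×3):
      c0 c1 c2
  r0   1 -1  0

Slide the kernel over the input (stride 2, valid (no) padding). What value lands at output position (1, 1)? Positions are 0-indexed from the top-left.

The receptive field on the input at this output position is [3 4 1]. Elementwise product with the kernel and sum: 3·1 + 4·-1.

-1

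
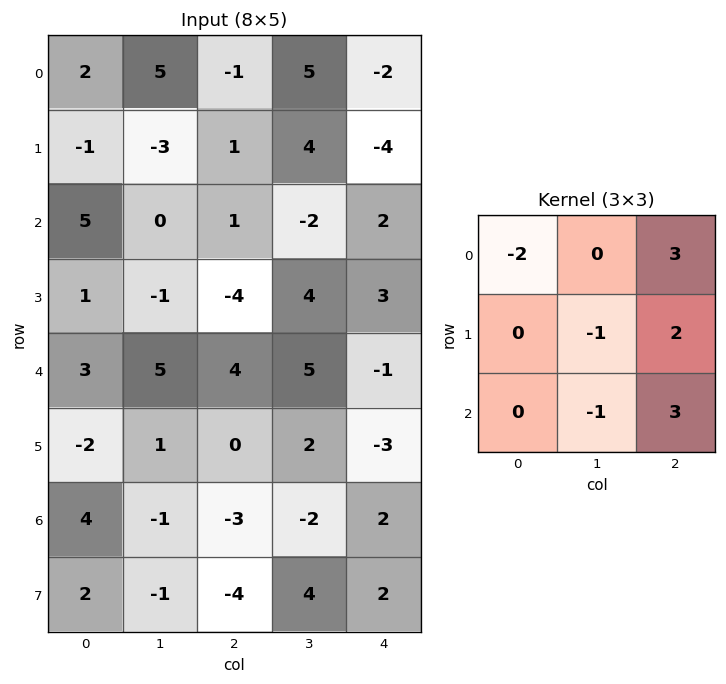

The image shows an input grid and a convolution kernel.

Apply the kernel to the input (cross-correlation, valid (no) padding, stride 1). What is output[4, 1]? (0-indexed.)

6

The receptive field on the input at this output position is [5 4 5 / 1 0 2 / -1 -3 -2]. Elementwise product with the kernel and sum: 5·-2 + 5·3 + 0·-1 + 2·2 + -3·-1 + -2·3.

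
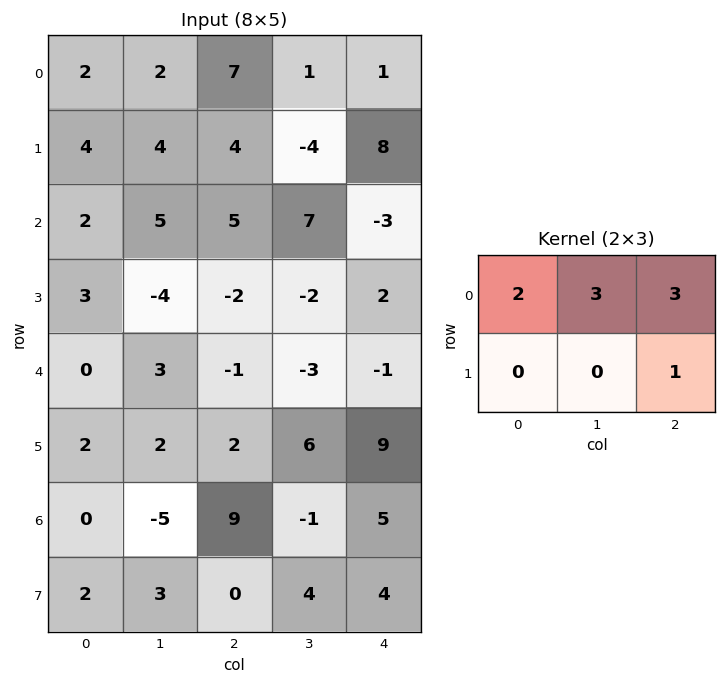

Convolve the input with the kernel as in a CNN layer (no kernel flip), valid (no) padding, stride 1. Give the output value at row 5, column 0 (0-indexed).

25

The receptive field on the input at this output position is [2 2 2 / 0 -5 9]. Elementwise product with the kernel and sum: 2·2 + 2·3 + 2·3 + 9·1.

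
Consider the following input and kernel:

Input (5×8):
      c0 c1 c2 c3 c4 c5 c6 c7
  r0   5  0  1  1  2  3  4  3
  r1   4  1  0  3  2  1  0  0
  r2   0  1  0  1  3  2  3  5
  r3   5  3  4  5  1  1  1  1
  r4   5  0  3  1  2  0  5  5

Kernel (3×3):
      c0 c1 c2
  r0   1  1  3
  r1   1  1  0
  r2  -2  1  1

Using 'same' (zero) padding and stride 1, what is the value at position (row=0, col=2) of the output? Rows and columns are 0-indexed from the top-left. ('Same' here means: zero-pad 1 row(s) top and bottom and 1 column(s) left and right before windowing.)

The receptive field on the zero-padded input at this output position is [0 0 0 / 0 1 1 / 1 0 3]. Elementwise product with the kernel and sum: 0·1 + 0·1 + 0·3 + 0·1 + 1·1 + 1·-2 + 0·1 + 3·1.

2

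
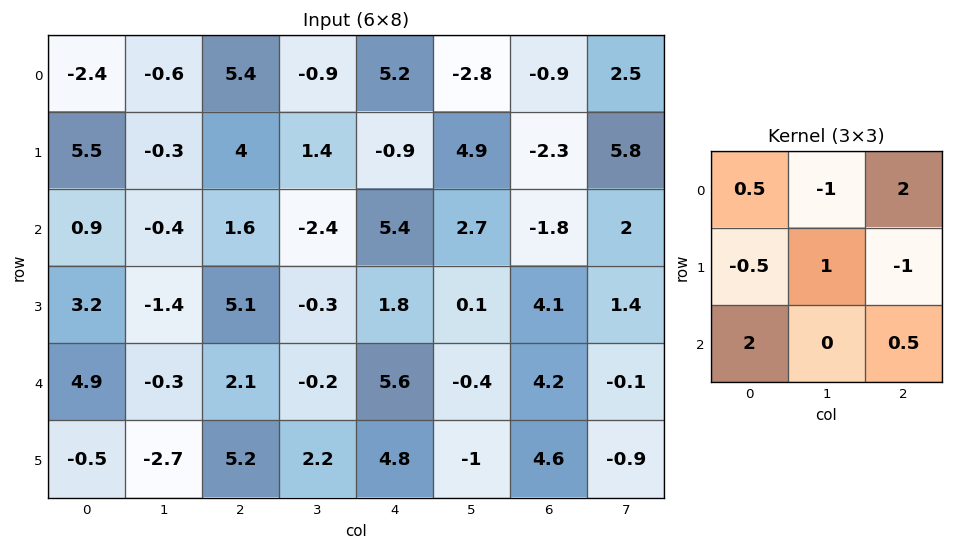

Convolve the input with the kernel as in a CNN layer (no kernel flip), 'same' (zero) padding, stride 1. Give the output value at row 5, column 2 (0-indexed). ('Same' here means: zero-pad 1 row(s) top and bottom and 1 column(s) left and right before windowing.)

The receptive field on the zero-padded input at this output position is [-0.3 2.1 -0.2 / -2.7 5.2 2.2 / 0 0 0]. Elementwise product with the kernel and sum: -0.3·0.5 + 2.1·-1 + -0.2·2 + -2.7·-0.5 + 5.2·1 + 2.2·-1 + 0·2 + 0·0.5.

1.7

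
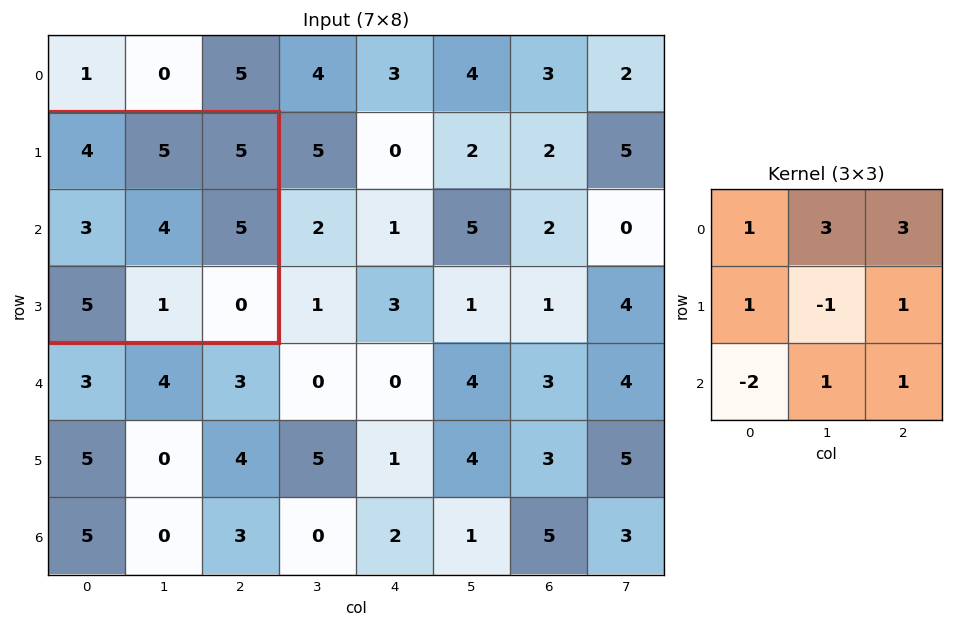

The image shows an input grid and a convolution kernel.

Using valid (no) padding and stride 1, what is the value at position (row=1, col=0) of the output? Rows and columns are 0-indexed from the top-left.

The receptive field on the input at this output position is [4 5 5 / 3 4 5 / 5 1 0]. Elementwise product with the kernel and sum: 4·1 + 5·3 + 5·3 + 3·1 + 4·-1 + 5·1 + 5·-2 + 1·1 + 0·1.

29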